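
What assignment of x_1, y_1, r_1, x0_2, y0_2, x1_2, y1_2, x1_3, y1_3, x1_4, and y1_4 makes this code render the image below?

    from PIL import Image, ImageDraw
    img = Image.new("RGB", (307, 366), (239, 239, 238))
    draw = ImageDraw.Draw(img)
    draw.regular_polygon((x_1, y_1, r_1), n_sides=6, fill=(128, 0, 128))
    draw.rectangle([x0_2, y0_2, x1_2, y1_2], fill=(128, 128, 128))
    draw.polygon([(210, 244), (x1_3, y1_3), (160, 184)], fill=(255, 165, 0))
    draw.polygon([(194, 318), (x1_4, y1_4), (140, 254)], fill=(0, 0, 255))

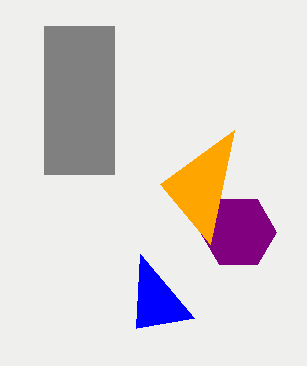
x_1 = 238
y_1 = 232
r_1 = 38
x0_2 = 44
y0_2 = 26
x1_2 = 114
y1_2 = 174
x1_3 = 234
y1_3 = 130
x1_4 = 136
y1_4 = 328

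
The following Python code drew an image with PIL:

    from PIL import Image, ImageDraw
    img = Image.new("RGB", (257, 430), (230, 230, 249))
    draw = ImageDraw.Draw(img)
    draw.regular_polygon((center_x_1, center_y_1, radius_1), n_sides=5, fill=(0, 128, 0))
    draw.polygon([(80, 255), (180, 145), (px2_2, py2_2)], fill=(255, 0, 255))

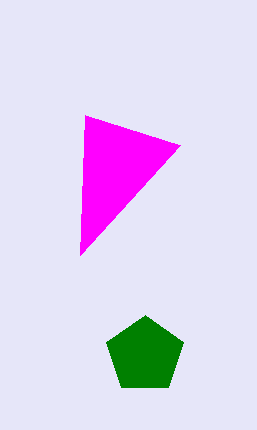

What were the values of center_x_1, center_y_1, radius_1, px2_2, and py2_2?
center_x_1 = 145, center_y_1 = 355, radius_1 = 40, px2_2 = 85, py2_2 = 115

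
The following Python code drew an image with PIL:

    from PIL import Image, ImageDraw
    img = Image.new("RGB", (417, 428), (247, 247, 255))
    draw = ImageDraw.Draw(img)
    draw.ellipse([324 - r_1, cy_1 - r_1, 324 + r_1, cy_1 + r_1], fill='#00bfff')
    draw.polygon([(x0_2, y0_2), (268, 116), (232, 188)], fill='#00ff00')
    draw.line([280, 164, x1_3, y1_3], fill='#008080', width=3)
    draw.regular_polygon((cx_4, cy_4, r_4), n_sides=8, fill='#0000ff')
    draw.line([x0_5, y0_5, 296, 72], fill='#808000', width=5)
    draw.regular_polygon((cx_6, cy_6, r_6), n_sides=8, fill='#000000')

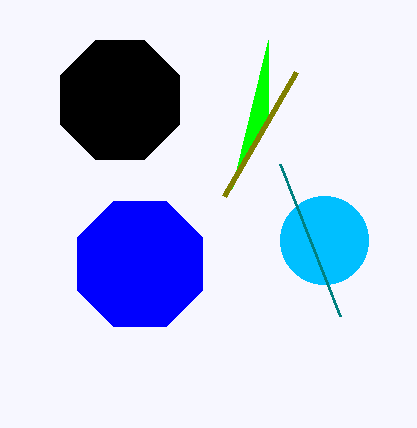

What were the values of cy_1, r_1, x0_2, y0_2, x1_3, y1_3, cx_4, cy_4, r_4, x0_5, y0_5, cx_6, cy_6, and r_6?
cy_1 = 240
r_1 = 44
x0_2 = 268
y0_2 = 40
x1_3 = 340
y1_3 = 316
cx_4 = 140
cy_4 = 264
r_4 = 68
x0_5 = 224
y0_5 = 196
cx_6 = 120
cy_6 = 100
r_6 = 64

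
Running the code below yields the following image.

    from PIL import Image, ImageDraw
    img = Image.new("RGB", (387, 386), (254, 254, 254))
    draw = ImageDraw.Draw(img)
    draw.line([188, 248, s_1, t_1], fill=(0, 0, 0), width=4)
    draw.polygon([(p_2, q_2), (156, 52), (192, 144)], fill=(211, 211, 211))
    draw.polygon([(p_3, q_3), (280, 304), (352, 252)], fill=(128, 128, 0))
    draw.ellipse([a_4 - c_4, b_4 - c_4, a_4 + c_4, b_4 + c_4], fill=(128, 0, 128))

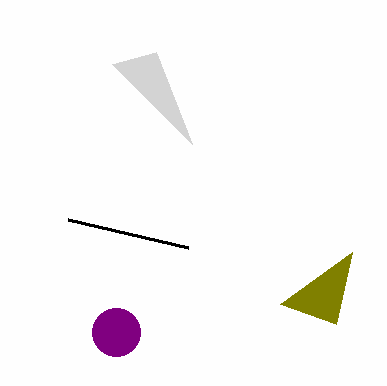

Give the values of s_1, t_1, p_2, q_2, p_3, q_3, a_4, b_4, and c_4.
s_1 = 68
t_1 = 220
p_2 = 112
q_2 = 64
p_3 = 336
q_3 = 324
a_4 = 116
b_4 = 332
c_4 = 24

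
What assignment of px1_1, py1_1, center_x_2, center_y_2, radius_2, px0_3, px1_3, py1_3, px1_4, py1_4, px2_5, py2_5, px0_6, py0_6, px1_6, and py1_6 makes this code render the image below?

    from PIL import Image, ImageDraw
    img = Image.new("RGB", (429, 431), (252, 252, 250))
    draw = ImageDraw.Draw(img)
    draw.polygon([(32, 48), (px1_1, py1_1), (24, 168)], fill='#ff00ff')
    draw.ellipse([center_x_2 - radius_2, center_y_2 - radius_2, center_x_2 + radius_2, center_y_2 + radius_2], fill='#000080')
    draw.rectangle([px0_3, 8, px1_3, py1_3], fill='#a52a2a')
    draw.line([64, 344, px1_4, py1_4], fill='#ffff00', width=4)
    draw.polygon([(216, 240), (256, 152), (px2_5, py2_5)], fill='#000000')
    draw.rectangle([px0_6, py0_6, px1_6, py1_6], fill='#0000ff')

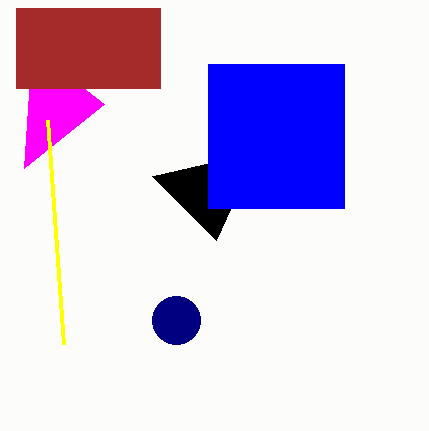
px1_1 = 104, py1_1 = 104, center_x_2 = 176, center_y_2 = 320, radius_2 = 24, px0_3 = 16, px1_3 = 160, py1_3 = 88, px1_4 = 48, py1_4 = 120, px2_5 = 152, py2_5 = 176, px0_6 = 208, py0_6 = 64, px1_6 = 344, py1_6 = 208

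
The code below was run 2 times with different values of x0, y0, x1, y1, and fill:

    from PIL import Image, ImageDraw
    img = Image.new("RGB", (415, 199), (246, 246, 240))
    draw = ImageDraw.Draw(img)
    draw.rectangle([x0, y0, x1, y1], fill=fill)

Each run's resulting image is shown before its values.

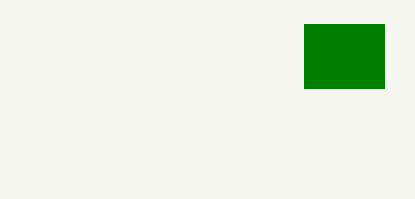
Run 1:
x0 = 304, y0 = 24, x1 = 384, y1 = 88, fill = 'green'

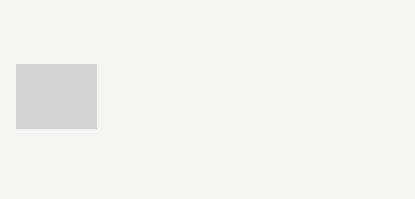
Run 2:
x0 = 16
y0 = 64
x1 = 96
y1 = 128
fill = 'lightgray'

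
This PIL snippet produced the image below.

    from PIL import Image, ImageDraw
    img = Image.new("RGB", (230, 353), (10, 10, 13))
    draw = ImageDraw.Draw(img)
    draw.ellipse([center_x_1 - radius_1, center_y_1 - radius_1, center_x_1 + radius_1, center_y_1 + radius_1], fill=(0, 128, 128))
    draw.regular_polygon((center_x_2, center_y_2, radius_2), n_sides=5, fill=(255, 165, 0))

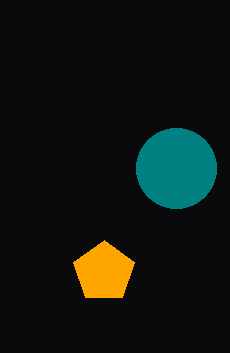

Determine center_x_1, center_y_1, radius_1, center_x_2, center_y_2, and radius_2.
center_x_1 = 176
center_y_1 = 168
radius_1 = 40
center_x_2 = 104
center_y_2 = 272
radius_2 = 32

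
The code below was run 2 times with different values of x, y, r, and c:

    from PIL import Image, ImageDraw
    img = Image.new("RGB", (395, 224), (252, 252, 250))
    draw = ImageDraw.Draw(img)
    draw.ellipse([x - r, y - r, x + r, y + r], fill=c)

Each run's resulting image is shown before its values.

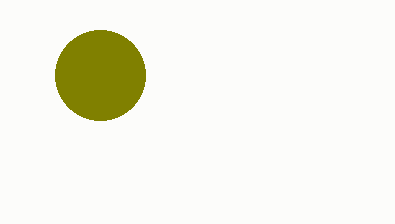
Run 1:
x = 100; y = 75; r = 45; c = 'olive'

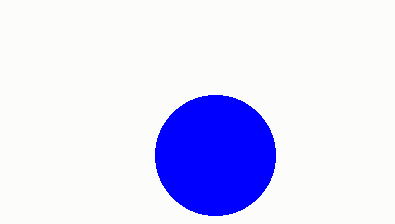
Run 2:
x = 215
y = 155
r = 60
c = 'blue'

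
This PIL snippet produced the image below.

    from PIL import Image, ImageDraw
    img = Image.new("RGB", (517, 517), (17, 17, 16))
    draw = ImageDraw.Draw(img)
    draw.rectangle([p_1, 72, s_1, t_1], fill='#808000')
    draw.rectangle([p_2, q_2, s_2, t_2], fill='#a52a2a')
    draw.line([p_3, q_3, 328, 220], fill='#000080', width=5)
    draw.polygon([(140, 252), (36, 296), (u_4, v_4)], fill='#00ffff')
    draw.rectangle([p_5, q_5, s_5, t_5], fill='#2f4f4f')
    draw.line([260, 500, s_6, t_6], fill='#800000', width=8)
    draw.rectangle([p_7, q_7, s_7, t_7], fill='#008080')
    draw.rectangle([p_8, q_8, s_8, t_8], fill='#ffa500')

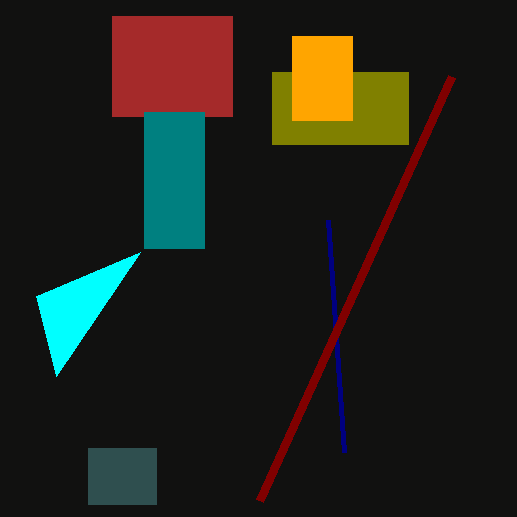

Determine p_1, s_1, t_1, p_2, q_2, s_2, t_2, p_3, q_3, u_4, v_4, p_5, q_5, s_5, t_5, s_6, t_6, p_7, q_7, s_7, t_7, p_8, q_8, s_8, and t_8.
p_1 = 272
s_1 = 408
t_1 = 144
p_2 = 112
q_2 = 16
s_2 = 232
t_2 = 116
p_3 = 344
q_3 = 452
u_4 = 56
v_4 = 376
p_5 = 88
q_5 = 448
s_5 = 156
t_5 = 504
s_6 = 452
t_6 = 76
p_7 = 144
q_7 = 112
s_7 = 204
t_7 = 248
p_8 = 292
q_8 = 36
s_8 = 352
t_8 = 120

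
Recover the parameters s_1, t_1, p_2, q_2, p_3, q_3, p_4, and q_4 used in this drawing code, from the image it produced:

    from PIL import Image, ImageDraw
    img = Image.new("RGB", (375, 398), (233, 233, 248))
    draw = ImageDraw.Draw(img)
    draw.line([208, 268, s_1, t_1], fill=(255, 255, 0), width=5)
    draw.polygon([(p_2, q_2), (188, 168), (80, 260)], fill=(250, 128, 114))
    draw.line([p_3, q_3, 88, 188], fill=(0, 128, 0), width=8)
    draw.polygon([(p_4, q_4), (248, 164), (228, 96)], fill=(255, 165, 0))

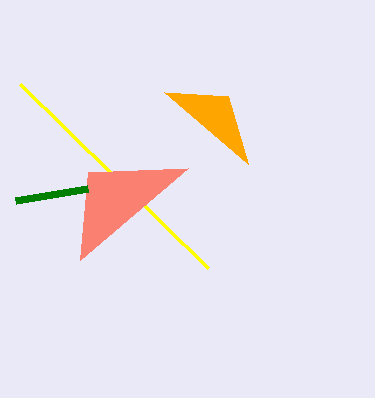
s_1 = 20
t_1 = 84
p_2 = 88
q_2 = 172
p_3 = 16
q_3 = 200
p_4 = 164
q_4 = 92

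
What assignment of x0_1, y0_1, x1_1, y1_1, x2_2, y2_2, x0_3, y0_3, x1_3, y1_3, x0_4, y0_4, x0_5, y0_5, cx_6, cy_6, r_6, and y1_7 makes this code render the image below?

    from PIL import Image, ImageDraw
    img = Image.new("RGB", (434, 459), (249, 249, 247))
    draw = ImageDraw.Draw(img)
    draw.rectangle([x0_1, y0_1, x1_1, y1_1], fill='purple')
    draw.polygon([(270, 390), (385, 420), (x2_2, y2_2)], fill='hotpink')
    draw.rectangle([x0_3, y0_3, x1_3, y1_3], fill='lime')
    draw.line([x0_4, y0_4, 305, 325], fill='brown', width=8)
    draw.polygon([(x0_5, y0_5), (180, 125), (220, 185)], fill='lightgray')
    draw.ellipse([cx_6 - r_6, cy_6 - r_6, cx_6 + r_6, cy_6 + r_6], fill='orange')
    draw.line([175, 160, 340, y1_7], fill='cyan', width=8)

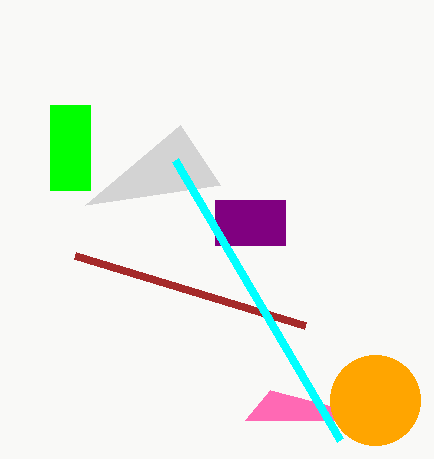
x0_1 = 215
y0_1 = 200
x1_1 = 285
y1_1 = 245
x2_2 = 245
y2_2 = 420
x0_3 = 50
y0_3 = 105
x1_3 = 90
y1_3 = 190
x0_4 = 75
y0_4 = 255
x0_5 = 85
y0_5 = 205
cx_6 = 375
cy_6 = 400
r_6 = 45
y1_7 = 440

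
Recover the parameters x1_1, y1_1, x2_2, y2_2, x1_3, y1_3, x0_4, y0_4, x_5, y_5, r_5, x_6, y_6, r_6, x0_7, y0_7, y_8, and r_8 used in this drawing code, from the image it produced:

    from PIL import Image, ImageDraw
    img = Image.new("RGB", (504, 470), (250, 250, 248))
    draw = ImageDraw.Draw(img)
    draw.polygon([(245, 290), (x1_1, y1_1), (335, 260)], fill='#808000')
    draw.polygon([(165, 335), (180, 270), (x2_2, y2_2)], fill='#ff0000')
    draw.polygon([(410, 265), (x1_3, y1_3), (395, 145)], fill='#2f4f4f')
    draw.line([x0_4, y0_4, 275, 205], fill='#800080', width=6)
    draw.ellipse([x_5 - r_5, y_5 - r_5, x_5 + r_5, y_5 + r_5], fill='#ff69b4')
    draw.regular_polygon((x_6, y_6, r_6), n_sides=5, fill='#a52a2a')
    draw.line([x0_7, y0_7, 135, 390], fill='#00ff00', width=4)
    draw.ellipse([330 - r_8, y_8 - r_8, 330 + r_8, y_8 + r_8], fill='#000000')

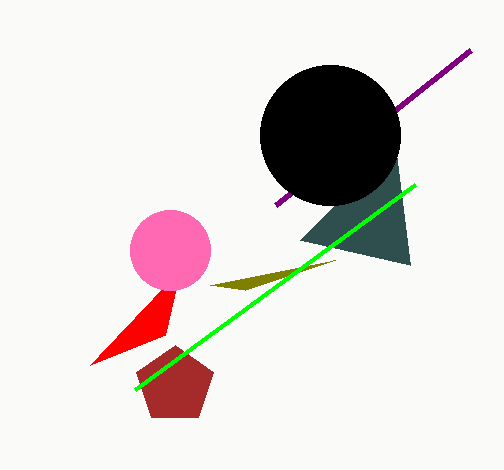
x1_1 = 210, y1_1 = 285, x2_2 = 90, y2_2 = 365, x1_3 = 300, y1_3 = 240, x0_4 = 470, y0_4 = 50, x_5 = 170, y_5 = 250, r_5 = 40, x_6 = 175, y_6 = 385, r_6 = 40, x0_7 = 415, y0_7 = 185, y_8 = 135, r_8 = 70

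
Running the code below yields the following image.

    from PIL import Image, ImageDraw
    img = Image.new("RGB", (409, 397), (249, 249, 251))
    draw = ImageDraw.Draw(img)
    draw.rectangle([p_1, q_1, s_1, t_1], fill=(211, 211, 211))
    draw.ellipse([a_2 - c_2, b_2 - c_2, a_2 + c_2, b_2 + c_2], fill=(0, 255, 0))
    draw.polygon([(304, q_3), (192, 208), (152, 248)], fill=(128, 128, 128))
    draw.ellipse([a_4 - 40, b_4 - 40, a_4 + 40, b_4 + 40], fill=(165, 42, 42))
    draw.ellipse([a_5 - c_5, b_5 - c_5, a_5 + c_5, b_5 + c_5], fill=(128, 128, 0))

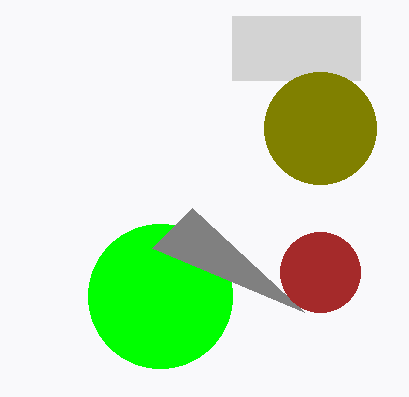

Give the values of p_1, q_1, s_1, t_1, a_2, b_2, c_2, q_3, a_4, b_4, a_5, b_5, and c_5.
p_1 = 232, q_1 = 16, s_1 = 360, t_1 = 80, a_2 = 160, b_2 = 296, c_2 = 72, q_3 = 312, a_4 = 320, b_4 = 272, a_5 = 320, b_5 = 128, c_5 = 56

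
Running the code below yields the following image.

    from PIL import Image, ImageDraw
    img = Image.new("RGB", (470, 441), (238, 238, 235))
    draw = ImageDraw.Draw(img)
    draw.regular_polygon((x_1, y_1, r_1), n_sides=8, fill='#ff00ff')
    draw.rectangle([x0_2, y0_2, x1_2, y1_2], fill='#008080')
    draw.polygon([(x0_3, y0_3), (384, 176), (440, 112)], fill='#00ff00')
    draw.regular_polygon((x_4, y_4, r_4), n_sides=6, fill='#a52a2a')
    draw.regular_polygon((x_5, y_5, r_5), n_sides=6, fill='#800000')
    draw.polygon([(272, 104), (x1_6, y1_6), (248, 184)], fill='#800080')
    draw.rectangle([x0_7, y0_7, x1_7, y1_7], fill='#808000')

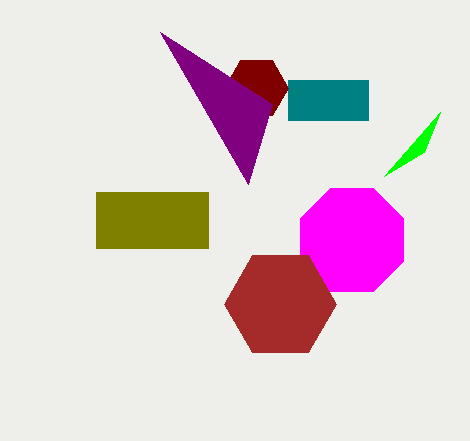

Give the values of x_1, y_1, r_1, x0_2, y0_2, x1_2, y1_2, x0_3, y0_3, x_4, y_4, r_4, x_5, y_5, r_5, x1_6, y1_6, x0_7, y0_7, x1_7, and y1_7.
x_1 = 352
y_1 = 240
r_1 = 56
x0_2 = 288
y0_2 = 80
x1_2 = 368
y1_2 = 120
x0_3 = 424
y0_3 = 152
x_4 = 280
y_4 = 304
r_4 = 56
x_5 = 256
y_5 = 88
r_5 = 32
x1_6 = 160
y1_6 = 32
x0_7 = 96
y0_7 = 192
x1_7 = 208
y1_7 = 248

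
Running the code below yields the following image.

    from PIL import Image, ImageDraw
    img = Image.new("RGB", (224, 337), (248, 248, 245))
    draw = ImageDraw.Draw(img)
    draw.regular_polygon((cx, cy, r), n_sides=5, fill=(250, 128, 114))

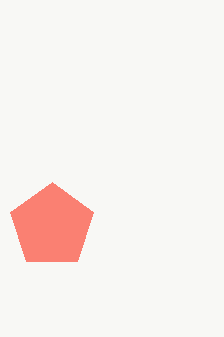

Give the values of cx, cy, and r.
cx = 52
cy = 226
r = 44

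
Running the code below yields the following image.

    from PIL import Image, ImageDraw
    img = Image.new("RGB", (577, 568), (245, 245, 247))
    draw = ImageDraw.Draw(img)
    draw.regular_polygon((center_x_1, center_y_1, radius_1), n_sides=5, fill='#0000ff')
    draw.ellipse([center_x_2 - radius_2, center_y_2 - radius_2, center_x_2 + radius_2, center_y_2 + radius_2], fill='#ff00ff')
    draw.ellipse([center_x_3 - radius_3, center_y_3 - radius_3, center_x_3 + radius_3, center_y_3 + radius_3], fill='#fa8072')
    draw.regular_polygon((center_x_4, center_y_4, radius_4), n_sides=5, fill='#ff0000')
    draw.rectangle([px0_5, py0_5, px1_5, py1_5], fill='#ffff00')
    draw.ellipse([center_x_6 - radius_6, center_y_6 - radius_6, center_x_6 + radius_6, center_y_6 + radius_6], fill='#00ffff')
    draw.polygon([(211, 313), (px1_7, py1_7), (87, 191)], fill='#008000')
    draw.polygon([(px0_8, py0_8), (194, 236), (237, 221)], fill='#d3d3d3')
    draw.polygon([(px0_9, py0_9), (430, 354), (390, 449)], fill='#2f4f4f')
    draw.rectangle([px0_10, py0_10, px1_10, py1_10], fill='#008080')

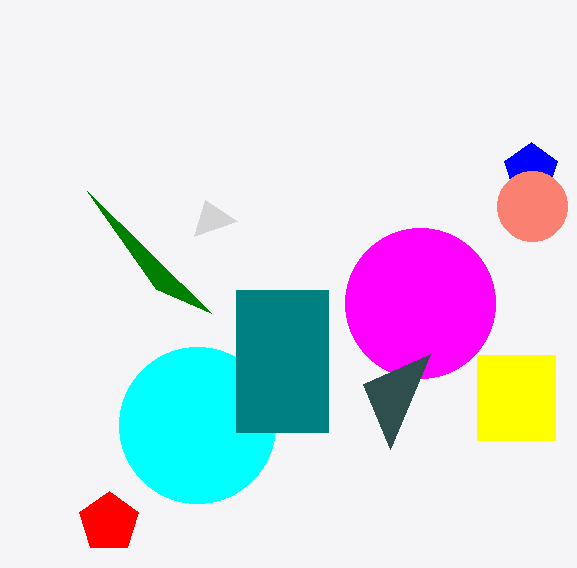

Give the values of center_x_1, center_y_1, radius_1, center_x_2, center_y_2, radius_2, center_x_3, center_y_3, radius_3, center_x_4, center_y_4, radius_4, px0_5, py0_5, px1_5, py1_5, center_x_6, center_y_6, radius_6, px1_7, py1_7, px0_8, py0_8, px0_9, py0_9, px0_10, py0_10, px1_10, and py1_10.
center_x_1 = 531
center_y_1 = 170
radius_1 = 28
center_x_2 = 420
center_y_2 = 303
radius_2 = 75
center_x_3 = 532
center_y_3 = 206
radius_3 = 35
center_x_4 = 109
center_y_4 = 522
radius_4 = 31
px0_5 = 477
py0_5 = 355
px1_5 = 555
py1_5 = 440
center_x_6 = 197
center_y_6 = 425
radius_6 = 78
px1_7 = 156
py1_7 = 289
px0_8 = 205
py0_8 = 200
px0_9 = 363
py0_9 = 384
px0_10 = 236
py0_10 = 290
px1_10 = 328
py1_10 = 432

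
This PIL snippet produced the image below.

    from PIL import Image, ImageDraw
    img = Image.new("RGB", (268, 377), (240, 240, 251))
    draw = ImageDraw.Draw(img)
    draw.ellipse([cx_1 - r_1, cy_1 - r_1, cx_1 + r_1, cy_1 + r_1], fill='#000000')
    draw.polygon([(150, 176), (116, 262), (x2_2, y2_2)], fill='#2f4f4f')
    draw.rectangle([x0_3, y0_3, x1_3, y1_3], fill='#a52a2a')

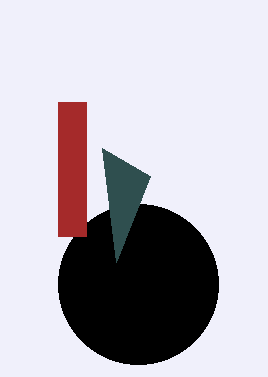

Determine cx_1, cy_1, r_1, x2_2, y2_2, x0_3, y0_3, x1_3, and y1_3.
cx_1 = 138; cy_1 = 284; r_1 = 80; x2_2 = 102; y2_2 = 148; x0_3 = 58; y0_3 = 102; x1_3 = 86; y1_3 = 236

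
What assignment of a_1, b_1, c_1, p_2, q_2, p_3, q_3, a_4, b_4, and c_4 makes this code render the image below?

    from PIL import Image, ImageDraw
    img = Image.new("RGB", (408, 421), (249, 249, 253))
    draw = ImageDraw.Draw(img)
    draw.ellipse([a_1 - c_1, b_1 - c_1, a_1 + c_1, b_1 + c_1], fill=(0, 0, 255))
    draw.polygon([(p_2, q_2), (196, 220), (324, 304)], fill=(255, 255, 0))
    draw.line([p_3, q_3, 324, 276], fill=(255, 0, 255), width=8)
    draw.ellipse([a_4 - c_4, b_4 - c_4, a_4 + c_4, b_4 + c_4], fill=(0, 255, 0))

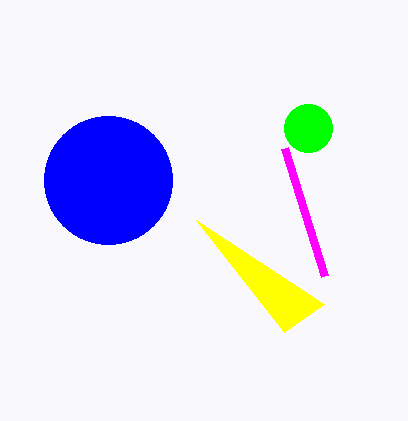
a_1 = 108, b_1 = 180, c_1 = 64, p_2 = 284, q_2 = 332, p_3 = 284, q_3 = 148, a_4 = 308, b_4 = 128, c_4 = 24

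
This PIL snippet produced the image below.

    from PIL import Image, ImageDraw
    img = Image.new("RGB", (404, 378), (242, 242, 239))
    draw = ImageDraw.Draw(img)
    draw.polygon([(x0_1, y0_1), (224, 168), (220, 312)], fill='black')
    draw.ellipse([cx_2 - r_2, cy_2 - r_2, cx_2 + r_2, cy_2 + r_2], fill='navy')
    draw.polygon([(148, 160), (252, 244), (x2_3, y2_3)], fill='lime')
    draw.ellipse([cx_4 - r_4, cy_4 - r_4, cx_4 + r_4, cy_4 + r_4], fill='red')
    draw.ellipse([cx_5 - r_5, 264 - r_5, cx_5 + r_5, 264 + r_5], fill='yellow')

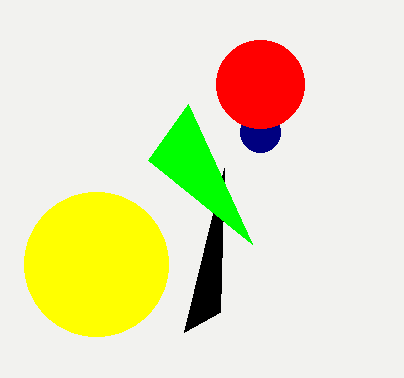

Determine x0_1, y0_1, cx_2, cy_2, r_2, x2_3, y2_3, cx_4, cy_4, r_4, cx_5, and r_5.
x0_1 = 184, y0_1 = 332, cx_2 = 260, cy_2 = 132, r_2 = 20, x2_3 = 188, y2_3 = 104, cx_4 = 260, cy_4 = 84, r_4 = 44, cx_5 = 96, r_5 = 72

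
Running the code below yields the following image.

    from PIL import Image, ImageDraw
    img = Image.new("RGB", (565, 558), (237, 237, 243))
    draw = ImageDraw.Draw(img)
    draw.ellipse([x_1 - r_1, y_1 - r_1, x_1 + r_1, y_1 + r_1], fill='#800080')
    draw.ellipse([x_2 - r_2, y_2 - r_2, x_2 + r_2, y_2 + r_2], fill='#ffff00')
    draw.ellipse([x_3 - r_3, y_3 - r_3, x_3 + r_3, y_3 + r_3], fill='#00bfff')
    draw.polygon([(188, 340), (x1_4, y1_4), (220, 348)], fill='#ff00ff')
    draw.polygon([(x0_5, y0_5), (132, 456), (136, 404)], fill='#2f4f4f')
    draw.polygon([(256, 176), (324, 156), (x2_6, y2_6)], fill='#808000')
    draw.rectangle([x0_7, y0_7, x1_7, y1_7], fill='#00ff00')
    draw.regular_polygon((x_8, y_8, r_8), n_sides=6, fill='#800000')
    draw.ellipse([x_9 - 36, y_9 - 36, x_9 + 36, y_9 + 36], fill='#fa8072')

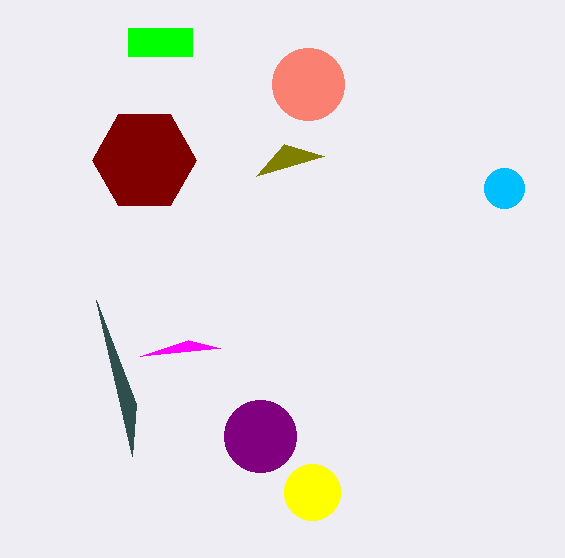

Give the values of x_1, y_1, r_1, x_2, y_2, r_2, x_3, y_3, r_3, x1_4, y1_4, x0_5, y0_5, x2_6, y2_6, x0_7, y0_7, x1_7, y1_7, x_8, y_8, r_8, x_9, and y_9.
x_1 = 260, y_1 = 436, r_1 = 36, x_2 = 312, y_2 = 492, r_2 = 28, x_3 = 504, y_3 = 188, r_3 = 20, x1_4 = 140, y1_4 = 356, x0_5 = 96, y0_5 = 300, x2_6 = 284, y2_6 = 144, x0_7 = 128, y0_7 = 28, x1_7 = 192, y1_7 = 56, x_8 = 144, y_8 = 160, r_8 = 52, x_9 = 308, y_9 = 84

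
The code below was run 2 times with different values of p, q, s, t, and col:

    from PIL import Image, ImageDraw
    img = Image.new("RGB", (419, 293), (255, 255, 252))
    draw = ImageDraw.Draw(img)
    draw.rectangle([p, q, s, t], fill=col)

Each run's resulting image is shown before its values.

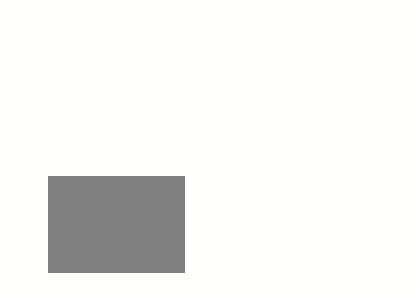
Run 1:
p = 48
q = 176
s = 184
t = 272
col = 'gray'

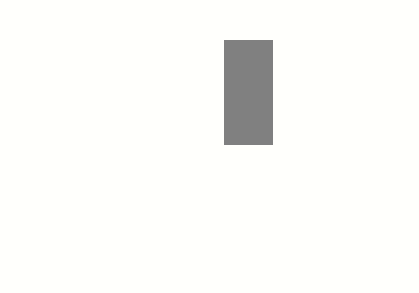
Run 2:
p = 224, q = 40, s = 272, t = 144, col = 'gray'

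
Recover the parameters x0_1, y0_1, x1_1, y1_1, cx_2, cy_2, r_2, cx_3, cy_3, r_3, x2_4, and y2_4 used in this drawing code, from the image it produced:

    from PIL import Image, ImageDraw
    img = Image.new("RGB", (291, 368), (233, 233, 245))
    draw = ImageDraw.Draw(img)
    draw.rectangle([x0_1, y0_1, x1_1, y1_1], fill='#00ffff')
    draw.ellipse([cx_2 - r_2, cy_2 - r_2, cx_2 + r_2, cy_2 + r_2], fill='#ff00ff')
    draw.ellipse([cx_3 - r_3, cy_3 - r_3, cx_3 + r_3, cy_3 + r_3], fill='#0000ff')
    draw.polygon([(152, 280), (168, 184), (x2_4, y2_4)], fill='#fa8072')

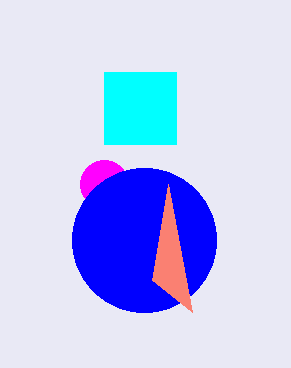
x0_1 = 104, y0_1 = 72, x1_1 = 176, y1_1 = 144, cx_2 = 104, cy_2 = 184, r_2 = 24, cx_3 = 144, cy_3 = 240, r_3 = 72, x2_4 = 192, y2_4 = 312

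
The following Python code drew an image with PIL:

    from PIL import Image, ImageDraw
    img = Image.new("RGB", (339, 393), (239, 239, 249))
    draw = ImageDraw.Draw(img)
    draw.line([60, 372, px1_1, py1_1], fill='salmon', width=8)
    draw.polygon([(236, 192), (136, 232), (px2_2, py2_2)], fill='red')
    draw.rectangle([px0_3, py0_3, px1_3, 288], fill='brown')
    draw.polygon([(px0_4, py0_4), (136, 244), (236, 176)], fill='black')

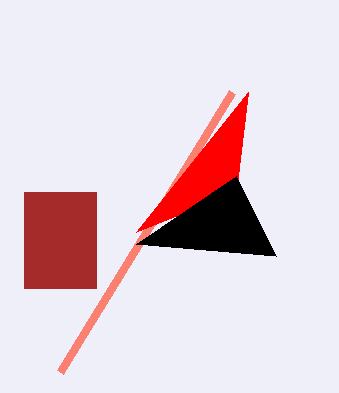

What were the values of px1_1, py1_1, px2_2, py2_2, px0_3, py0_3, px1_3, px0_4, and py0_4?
px1_1 = 232; py1_1 = 92; px2_2 = 248; py2_2 = 92; px0_3 = 24; py0_3 = 192; px1_3 = 96; px0_4 = 276; py0_4 = 256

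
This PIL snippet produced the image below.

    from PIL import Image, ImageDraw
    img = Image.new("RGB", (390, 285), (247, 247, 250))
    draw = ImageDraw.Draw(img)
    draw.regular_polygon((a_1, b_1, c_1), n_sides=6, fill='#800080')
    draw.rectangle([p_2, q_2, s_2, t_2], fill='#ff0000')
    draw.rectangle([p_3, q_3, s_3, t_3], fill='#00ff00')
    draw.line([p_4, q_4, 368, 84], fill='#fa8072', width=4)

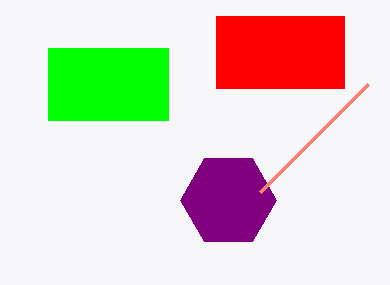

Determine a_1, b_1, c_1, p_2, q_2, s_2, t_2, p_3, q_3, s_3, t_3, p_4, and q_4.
a_1 = 228; b_1 = 200; c_1 = 48; p_2 = 216; q_2 = 16; s_2 = 344; t_2 = 88; p_3 = 48; q_3 = 48; s_3 = 168; t_3 = 120; p_4 = 260; q_4 = 192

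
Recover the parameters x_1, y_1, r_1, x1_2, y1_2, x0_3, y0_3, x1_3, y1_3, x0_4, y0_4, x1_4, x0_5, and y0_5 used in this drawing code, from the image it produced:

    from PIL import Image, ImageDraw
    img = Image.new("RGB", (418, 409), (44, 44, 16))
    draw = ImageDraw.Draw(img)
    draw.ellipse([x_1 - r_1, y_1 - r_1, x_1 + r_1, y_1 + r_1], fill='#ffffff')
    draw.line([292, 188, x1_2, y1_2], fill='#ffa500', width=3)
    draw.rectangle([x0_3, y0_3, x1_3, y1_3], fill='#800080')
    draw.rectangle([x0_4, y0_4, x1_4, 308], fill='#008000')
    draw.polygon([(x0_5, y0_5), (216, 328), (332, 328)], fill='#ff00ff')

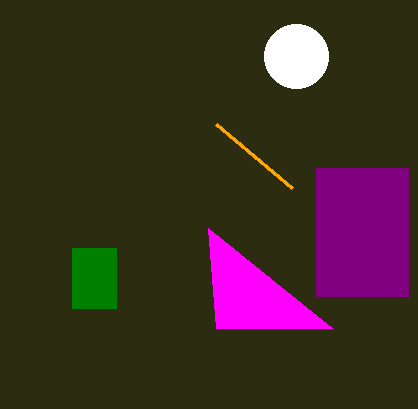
x_1 = 296; y_1 = 56; r_1 = 32; x1_2 = 216; y1_2 = 124; x0_3 = 316; y0_3 = 168; x1_3 = 408; y1_3 = 296; x0_4 = 72; y0_4 = 248; x1_4 = 116; x0_5 = 208; y0_5 = 228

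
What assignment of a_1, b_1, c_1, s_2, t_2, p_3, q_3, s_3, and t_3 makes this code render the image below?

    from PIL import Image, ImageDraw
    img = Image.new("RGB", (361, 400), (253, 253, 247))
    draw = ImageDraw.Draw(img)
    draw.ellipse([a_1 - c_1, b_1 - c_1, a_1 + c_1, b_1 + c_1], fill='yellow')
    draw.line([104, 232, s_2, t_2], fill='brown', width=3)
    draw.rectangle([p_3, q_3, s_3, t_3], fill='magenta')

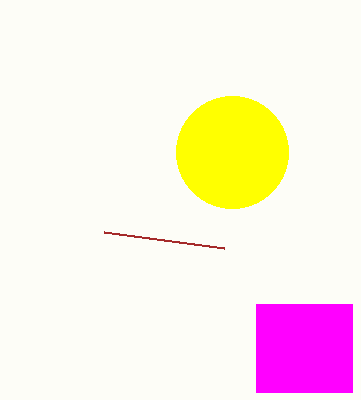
a_1 = 232
b_1 = 152
c_1 = 56
s_2 = 224
t_2 = 248
p_3 = 256
q_3 = 304
s_3 = 352
t_3 = 392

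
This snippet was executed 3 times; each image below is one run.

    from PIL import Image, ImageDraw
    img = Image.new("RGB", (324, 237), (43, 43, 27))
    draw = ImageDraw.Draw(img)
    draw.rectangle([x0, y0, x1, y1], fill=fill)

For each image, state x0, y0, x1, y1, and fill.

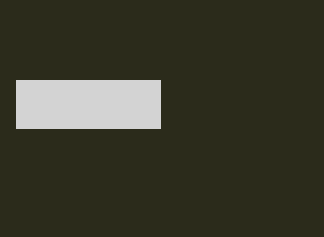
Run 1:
x0 = 16, y0 = 80, x1 = 160, y1 = 128, fill = 'lightgray'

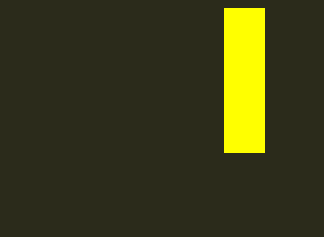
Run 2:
x0 = 224; y0 = 8; x1 = 264; y1 = 152; fill = 'yellow'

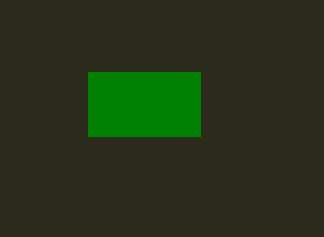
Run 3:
x0 = 88
y0 = 72
x1 = 200
y1 = 136
fill = 'green'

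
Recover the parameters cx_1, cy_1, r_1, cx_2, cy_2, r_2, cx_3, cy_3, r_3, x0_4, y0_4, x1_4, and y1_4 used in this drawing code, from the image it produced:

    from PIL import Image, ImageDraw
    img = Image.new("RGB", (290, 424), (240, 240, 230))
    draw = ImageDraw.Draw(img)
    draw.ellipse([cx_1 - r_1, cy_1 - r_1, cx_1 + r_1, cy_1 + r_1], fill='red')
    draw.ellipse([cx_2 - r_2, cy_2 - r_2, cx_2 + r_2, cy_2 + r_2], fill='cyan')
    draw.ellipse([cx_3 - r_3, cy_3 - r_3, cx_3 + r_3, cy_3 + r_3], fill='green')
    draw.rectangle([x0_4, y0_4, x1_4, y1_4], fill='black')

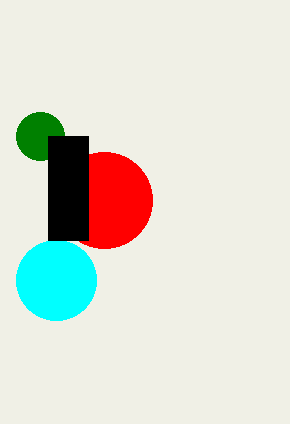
cx_1 = 104; cy_1 = 200; r_1 = 48; cx_2 = 56; cy_2 = 280; r_2 = 40; cx_3 = 40; cy_3 = 136; r_3 = 24; x0_4 = 48; y0_4 = 136; x1_4 = 88; y1_4 = 240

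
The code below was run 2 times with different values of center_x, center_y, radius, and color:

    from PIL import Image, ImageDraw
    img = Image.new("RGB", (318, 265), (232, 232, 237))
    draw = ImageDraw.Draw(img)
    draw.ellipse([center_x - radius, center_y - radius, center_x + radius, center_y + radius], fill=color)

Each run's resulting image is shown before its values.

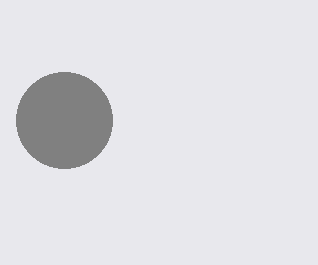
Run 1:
center_x = 64; center_y = 120; radius = 48; color = 'gray'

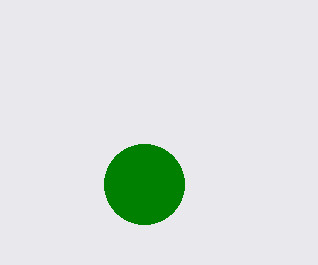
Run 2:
center_x = 144, center_y = 184, radius = 40, color = 'green'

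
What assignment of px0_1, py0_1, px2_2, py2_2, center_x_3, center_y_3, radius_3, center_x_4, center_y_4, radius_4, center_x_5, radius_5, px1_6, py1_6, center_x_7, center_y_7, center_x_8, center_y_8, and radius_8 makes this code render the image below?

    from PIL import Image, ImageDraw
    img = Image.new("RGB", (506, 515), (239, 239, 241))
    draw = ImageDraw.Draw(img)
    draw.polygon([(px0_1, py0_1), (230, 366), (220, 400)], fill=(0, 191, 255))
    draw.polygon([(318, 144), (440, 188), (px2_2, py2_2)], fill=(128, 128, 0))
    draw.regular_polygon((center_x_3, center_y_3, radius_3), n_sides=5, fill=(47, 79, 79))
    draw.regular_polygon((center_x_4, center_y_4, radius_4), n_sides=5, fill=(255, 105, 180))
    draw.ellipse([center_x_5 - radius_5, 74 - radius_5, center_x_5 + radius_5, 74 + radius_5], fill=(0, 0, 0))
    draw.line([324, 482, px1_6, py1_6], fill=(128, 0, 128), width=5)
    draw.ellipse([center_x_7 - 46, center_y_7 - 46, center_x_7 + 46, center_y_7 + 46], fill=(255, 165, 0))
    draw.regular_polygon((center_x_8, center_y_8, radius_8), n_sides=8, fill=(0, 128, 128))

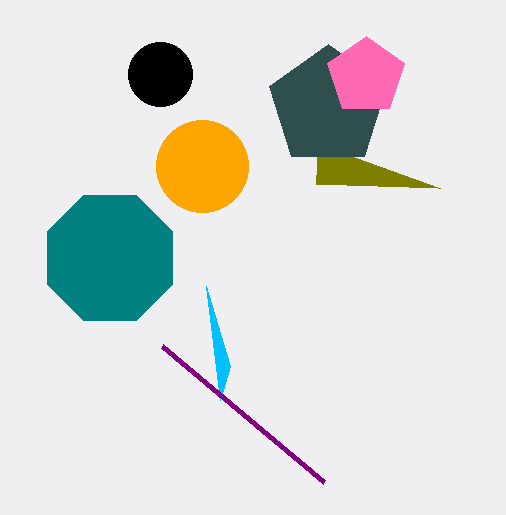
px0_1 = 206, py0_1 = 286, px2_2 = 316, py2_2 = 184, center_x_3 = 328, center_y_3 = 106, radius_3 = 62, center_x_4 = 366, center_y_4 = 76, radius_4 = 40, center_x_5 = 160, radius_5 = 32, px1_6 = 162, py1_6 = 346, center_x_7 = 202, center_y_7 = 166, center_x_8 = 110, center_y_8 = 258, radius_8 = 68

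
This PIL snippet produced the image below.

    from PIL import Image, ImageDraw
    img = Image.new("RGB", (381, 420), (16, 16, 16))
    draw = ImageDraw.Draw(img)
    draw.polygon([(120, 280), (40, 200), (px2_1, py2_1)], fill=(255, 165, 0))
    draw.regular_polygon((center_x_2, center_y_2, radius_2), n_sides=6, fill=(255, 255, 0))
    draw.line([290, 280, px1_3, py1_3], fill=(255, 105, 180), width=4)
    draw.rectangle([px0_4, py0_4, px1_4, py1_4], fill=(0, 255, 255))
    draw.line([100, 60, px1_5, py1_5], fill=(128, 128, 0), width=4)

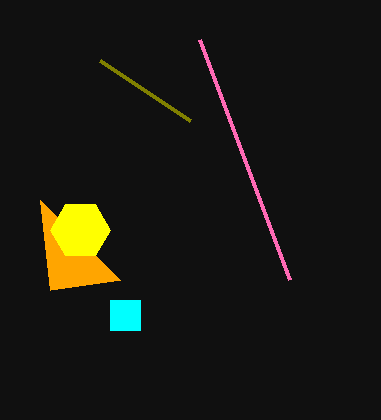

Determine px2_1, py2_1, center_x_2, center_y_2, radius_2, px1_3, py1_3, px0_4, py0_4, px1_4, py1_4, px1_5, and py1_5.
px2_1 = 50, py2_1 = 290, center_x_2 = 80, center_y_2 = 230, radius_2 = 30, px1_3 = 200, py1_3 = 40, px0_4 = 110, py0_4 = 300, px1_4 = 140, py1_4 = 330, px1_5 = 190, py1_5 = 120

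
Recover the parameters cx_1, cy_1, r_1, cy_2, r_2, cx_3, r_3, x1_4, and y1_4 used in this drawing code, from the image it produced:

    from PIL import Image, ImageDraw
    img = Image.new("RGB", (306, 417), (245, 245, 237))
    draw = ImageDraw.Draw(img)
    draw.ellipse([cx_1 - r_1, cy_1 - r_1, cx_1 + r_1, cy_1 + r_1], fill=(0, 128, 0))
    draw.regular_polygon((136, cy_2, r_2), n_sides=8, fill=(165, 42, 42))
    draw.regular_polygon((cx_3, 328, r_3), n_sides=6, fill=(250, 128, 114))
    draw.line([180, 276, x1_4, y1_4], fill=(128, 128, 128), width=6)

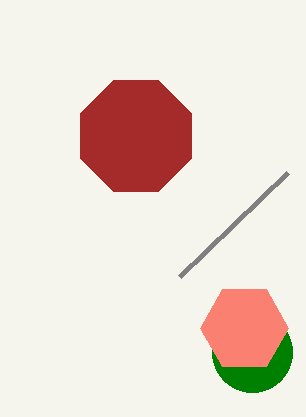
cx_1 = 252, cy_1 = 352, r_1 = 40, cy_2 = 136, r_2 = 60, cx_3 = 244, r_3 = 44, x1_4 = 288, y1_4 = 172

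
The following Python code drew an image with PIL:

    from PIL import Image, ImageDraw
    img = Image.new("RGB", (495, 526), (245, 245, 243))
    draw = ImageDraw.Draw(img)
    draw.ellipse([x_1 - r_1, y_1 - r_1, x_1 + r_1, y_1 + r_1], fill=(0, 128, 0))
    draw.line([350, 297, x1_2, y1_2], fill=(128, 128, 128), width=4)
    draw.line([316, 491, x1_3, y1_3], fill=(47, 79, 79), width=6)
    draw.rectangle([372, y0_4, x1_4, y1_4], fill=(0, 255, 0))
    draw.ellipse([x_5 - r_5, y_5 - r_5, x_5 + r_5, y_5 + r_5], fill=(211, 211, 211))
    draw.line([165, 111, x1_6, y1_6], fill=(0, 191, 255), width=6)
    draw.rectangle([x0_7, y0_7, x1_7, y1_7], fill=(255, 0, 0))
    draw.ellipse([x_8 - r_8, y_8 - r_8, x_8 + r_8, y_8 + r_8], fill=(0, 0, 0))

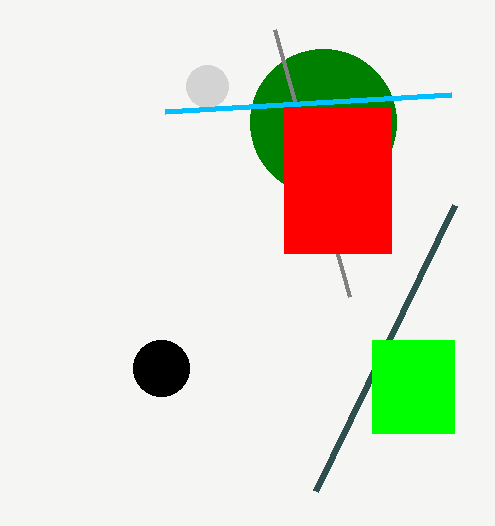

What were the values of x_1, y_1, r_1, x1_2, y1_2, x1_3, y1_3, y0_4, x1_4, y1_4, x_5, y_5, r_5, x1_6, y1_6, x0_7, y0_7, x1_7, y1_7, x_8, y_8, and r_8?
x_1 = 323; y_1 = 122; r_1 = 73; x1_2 = 275; y1_2 = 30; x1_3 = 455; y1_3 = 205; y0_4 = 340; x1_4 = 454; y1_4 = 433; x_5 = 207; y_5 = 86; r_5 = 21; x1_6 = 451; y1_6 = 94; x0_7 = 284; y0_7 = 107; x1_7 = 391; y1_7 = 253; x_8 = 161; y_8 = 368; r_8 = 28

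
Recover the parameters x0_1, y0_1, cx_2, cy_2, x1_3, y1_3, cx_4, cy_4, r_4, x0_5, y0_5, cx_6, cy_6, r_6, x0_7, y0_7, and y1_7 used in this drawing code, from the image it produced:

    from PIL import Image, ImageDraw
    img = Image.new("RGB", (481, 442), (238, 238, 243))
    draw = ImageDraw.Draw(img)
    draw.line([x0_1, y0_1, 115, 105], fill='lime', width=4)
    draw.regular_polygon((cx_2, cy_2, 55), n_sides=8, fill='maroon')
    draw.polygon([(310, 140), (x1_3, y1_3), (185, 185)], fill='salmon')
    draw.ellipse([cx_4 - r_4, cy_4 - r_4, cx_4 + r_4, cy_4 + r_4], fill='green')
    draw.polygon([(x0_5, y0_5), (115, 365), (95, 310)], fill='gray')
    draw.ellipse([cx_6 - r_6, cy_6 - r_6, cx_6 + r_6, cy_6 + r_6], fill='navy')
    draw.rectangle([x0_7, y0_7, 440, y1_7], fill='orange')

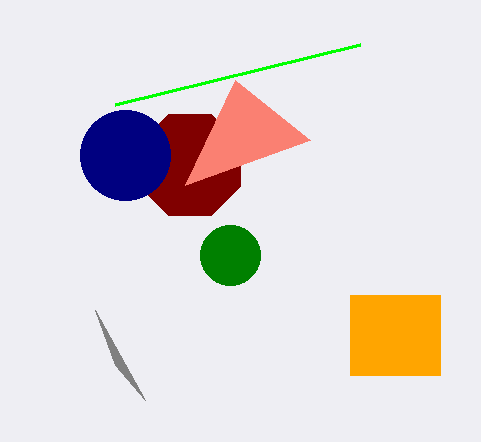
x0_1 = 360; y0_1 = 45; cx_2 = 190; cy_2 = 165; x1_3 = 235; y1_3 = 80; cx_4 = 230; cy_4 = 255; r_4 = 30; x0_5 = 145; y0_5 = 400; cx_6 = 125; cy_6 = 155; r_6 = 45; x0_7 = 350; y0_7 = 295; y1_7 = 375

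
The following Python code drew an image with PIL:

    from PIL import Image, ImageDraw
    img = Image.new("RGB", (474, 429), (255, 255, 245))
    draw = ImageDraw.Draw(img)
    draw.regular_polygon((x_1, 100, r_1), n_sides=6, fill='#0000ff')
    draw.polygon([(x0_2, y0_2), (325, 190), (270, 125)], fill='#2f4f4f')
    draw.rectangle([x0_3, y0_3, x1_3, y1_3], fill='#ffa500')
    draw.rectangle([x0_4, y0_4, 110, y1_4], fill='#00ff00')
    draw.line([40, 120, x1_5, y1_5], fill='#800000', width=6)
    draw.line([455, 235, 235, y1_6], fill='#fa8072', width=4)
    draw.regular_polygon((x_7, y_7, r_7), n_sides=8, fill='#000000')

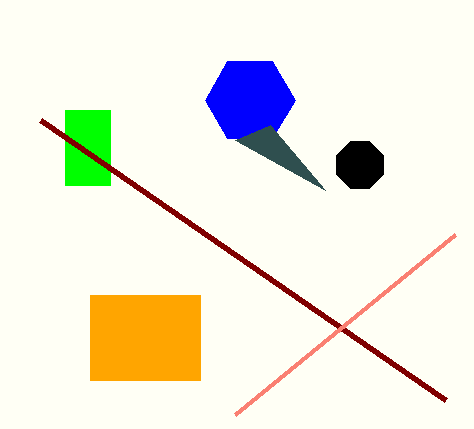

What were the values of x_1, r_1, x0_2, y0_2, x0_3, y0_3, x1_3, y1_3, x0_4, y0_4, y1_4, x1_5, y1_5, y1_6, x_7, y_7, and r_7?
x_1 = 250, r_1 = 45, x0_2 = 235, y0_2 = 140, x0_3 = 90, y0_3 = 295, x1_3 = 200, y1_3 = 380, x0_4 = 65, y0_4 = 110, y1_4 = 185, x1_5 = 445, y1_5 = 400, y1_6 = 415, x_7 = 360, y_7 = 165, r_7 = 25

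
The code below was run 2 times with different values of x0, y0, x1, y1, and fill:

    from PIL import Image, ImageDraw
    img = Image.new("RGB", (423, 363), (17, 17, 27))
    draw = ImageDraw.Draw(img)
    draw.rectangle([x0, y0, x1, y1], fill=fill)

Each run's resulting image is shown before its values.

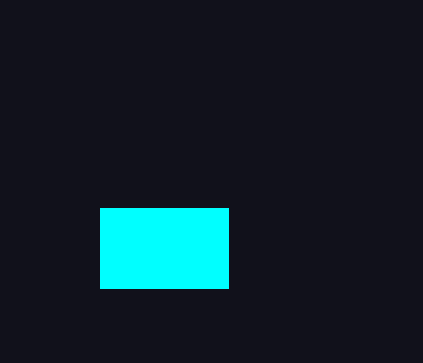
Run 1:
x0 = 100; y0 = 208; x1 = 228; y1 = 288; fill = 'cyan'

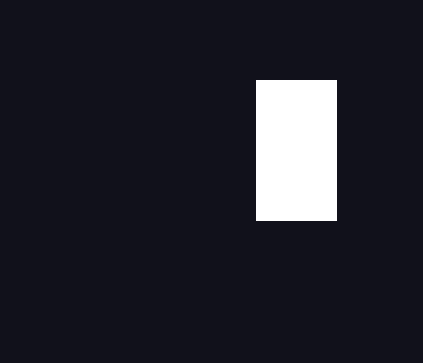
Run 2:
x0 = 256, y0 = 80, x1 = 336, y1 = 220, fill = 'white'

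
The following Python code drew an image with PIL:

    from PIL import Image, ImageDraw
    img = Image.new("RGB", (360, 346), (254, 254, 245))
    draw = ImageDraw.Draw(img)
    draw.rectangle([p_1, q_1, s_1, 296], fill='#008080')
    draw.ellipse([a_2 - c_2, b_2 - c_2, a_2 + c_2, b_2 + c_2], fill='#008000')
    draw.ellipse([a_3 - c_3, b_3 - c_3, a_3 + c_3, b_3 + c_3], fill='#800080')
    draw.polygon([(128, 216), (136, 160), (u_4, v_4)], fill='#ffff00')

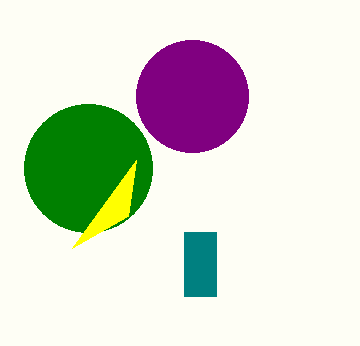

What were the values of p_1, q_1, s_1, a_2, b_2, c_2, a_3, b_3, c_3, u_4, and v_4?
p_1 = 184
q_1 = 232
s_1 = 216
a_2 = 88
b_2 = 168
c_2 = 64
a_3 = 192
b_3 = 96
c_3 = 56
u_4 = 72
v_4 = 248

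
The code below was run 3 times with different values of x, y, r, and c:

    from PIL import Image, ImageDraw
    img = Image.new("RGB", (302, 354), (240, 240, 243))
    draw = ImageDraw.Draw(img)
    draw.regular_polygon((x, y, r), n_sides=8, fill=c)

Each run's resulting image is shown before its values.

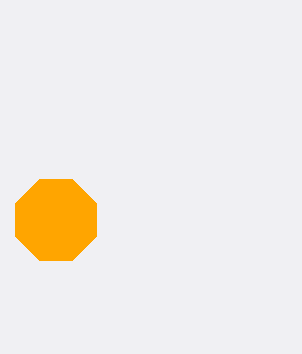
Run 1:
x = 56, y = 220, r = 44, c = 'orange'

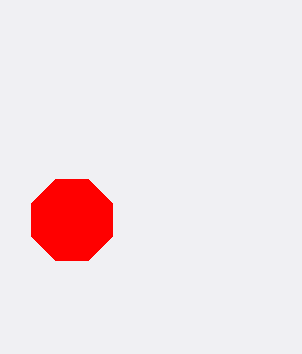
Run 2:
x = 72, y = 220, r = 44, c = 'red'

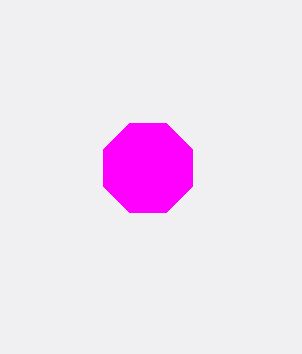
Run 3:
x = 148, y = 168, r = 48, c = 'magenta'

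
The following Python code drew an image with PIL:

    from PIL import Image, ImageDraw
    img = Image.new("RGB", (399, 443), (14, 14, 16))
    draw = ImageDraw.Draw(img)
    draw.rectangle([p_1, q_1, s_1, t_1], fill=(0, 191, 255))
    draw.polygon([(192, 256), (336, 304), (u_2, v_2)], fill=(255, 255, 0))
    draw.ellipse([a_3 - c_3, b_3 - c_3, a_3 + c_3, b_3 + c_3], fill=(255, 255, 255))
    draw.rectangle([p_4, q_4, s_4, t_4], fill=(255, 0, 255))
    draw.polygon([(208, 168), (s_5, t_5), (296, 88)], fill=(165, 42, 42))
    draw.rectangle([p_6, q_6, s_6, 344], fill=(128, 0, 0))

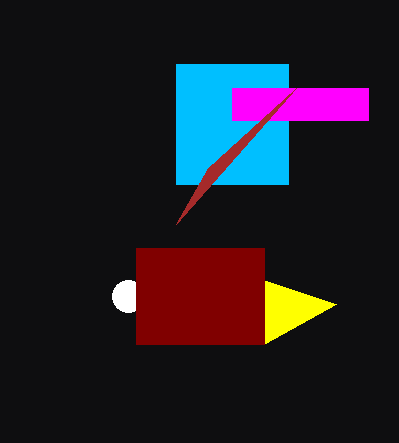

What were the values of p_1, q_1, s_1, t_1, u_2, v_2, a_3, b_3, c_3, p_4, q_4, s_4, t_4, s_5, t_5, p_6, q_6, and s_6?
p_1 = 176
q_1 = 64
s_1 = 288
t_1 = 184
u_2 = 264
v_2 = 344
a_3 = 128
b_3 = 296
c_3 = 16
p_4 = 232
q_4 = 88
s_4 = 368
t_4 = 120
s_5 = 176
t_5 = 224
p_6 = 136
q_6 = 248
s_6 = 264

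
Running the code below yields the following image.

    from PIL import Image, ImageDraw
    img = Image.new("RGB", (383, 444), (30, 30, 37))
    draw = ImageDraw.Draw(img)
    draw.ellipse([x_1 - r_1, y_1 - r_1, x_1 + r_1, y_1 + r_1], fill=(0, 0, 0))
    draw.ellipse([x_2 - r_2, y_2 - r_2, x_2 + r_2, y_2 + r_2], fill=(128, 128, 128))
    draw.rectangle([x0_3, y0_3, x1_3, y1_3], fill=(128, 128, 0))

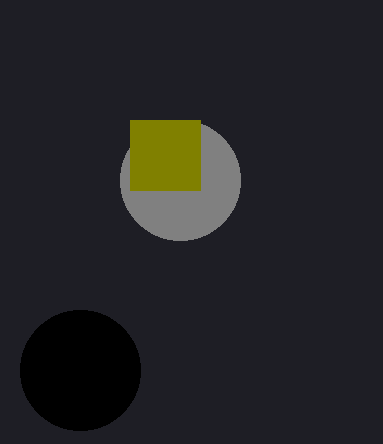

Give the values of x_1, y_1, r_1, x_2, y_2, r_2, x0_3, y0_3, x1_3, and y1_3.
x_1 = 80; y_1 = 370; r_1 = 60; x_2 = 180; y_2 = 180; r_2 = 60; x0_3 = 130; y0_3 = 120; x1_3 = 200; y1_3 = 190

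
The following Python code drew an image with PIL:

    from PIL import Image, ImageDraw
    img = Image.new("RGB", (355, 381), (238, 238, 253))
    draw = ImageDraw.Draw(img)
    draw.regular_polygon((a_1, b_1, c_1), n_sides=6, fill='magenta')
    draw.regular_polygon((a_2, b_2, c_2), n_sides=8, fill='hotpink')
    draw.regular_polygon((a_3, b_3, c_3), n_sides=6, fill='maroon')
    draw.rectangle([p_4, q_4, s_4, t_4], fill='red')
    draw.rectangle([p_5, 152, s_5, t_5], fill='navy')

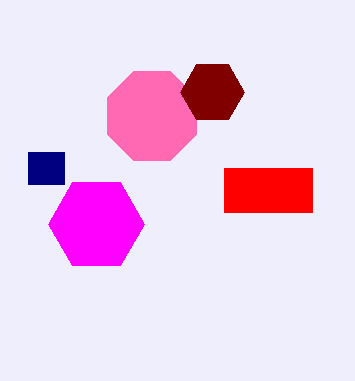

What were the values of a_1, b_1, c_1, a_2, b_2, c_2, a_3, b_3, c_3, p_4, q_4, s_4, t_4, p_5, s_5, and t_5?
a_1 = 96, b_1 = 224, c_1 = 48, a_2 = 152, b_2 = 116, c_2 = 48, a_3 = 212, b_3 = 92, c_3 = 32, p_4 = 224, q_4 = 168, s_4 = 312, t_4 = 212, p_5 = 28, s_5 = 64, t_5 = 184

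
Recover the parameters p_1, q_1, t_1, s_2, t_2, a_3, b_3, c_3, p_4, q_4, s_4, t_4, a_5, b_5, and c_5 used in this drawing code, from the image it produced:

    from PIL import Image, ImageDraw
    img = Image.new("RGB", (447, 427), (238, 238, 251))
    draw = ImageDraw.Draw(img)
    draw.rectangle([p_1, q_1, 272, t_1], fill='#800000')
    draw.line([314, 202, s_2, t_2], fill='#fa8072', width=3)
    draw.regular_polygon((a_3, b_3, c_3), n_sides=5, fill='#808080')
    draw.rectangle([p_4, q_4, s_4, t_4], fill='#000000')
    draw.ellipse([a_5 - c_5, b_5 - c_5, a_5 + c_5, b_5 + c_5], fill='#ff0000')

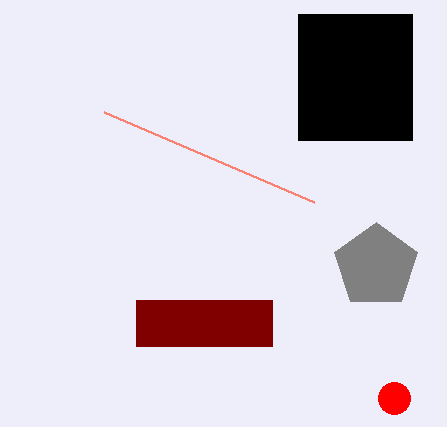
p_1 = 136, q_1 = 300, t_1 = 346, s_2 = 104, t_2 = 112, a_3 = 376, b_3 = 266, c_3 = 44, p_4 = 298, q_4 = 14, s_4 = 412, t_4 = 140, a_5 = 394, b_5 = 398, c_5 = 16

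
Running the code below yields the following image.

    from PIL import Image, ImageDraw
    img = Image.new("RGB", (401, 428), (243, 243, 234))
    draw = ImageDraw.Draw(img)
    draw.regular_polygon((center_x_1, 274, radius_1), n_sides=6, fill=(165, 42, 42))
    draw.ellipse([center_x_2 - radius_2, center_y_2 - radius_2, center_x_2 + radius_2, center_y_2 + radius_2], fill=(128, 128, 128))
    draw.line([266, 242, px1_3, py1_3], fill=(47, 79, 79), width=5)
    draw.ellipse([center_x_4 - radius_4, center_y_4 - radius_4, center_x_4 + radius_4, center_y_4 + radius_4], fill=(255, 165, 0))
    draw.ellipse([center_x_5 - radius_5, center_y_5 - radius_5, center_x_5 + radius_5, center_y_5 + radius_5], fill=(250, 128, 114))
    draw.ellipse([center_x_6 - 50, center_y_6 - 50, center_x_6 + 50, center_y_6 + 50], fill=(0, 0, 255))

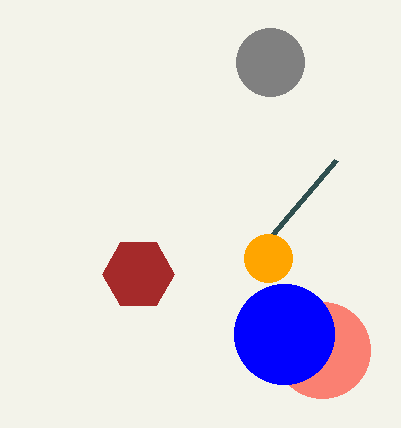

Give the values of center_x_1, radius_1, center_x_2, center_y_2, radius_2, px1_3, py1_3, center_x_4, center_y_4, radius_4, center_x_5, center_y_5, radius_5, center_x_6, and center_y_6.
center_x_1 = 138; radius_1 = 36; center_x_2 = 270; center_y_2 = 62; radius_2 = 34; px1_3 = 336; py1_3 = 160; center_x_4 = 268; center_y_4 = 258; radius_4 = 24; center_x_5 = 322; center_y_5 = 350; radius_5 = 48; center_x_6 = 284; center_y_6 = 334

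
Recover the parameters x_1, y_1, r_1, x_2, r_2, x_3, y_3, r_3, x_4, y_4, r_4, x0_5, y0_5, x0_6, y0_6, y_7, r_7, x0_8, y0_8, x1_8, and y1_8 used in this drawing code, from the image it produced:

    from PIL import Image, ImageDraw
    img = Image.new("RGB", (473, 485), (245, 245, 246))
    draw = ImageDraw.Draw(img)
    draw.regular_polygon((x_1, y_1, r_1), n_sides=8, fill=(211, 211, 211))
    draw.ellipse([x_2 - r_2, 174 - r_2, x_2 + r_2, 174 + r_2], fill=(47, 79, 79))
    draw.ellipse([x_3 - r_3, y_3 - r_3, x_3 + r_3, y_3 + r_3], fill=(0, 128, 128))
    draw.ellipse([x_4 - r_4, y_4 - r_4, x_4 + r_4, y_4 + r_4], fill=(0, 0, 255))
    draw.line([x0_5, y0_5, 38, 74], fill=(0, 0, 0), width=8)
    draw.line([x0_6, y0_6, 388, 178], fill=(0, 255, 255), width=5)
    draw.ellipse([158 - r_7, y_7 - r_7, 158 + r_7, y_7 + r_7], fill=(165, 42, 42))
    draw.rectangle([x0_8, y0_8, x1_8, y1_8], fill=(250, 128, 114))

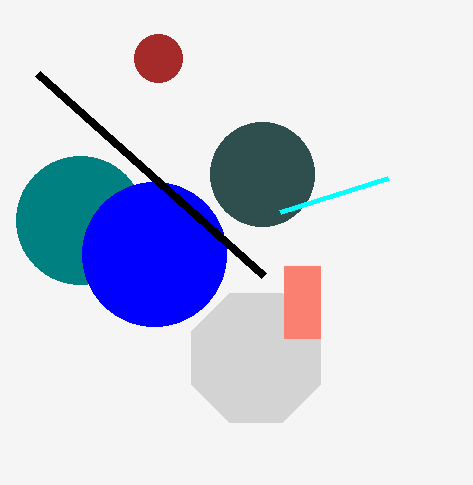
x_1 = 256; y_1 = 358; r_1 = 70; x_2 = 262; r_2 = 52; x_3 = 80; y_3 = 220; r_3 = 64; x_4 = 154; y_4 = 254; r_4 = 72; x0_5 = 264; y0_5 = 276; x0_6 = 280; y0_6 = 212; y_7 = 58; r_7 = 24; x0_8 = 284; y0_8 = 266; x1_8 = 320; y1_8 = 338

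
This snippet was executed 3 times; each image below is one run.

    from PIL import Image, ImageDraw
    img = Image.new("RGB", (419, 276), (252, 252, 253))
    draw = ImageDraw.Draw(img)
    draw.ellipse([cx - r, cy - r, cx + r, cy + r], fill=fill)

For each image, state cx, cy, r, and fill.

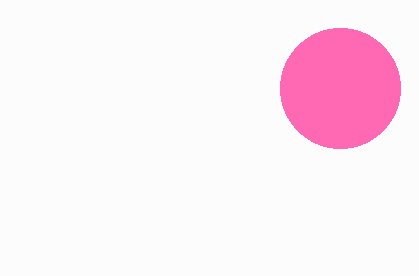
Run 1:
cx = 340, cy = 88, r = 60, fill = 'hotpink'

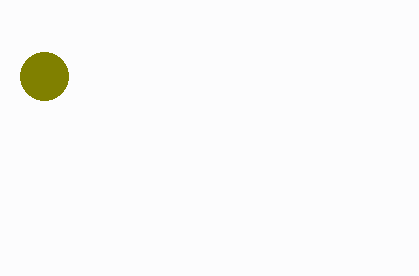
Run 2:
cx = 44; cy = 76; r = 24; fill = 'olive'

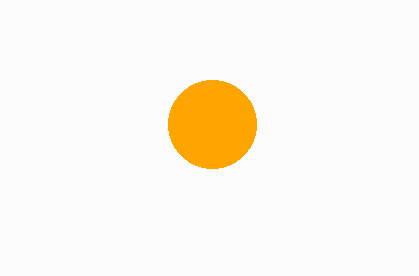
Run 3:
cx = 212, cy = 124, r = 44, fill = 'orange'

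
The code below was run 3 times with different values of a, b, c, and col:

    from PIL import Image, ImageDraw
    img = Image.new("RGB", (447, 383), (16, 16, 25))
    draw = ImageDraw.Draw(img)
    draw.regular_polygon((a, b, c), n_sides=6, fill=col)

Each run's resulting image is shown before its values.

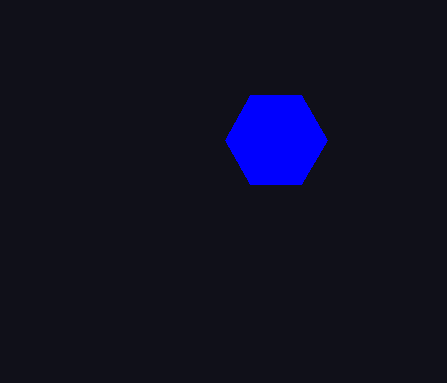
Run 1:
a = 276
b = 140
c = 51
col = 'blue'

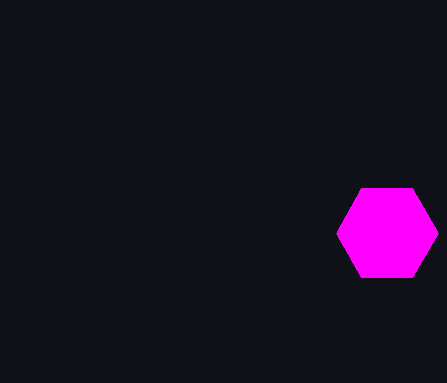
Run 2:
a = 387, b = 233, c = 51, col = 'magenta'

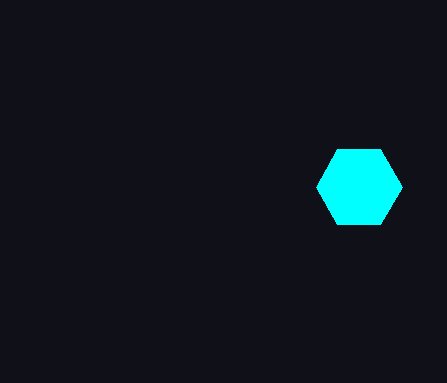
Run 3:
a = 359, b = 187, c = 43, col = 'cyan'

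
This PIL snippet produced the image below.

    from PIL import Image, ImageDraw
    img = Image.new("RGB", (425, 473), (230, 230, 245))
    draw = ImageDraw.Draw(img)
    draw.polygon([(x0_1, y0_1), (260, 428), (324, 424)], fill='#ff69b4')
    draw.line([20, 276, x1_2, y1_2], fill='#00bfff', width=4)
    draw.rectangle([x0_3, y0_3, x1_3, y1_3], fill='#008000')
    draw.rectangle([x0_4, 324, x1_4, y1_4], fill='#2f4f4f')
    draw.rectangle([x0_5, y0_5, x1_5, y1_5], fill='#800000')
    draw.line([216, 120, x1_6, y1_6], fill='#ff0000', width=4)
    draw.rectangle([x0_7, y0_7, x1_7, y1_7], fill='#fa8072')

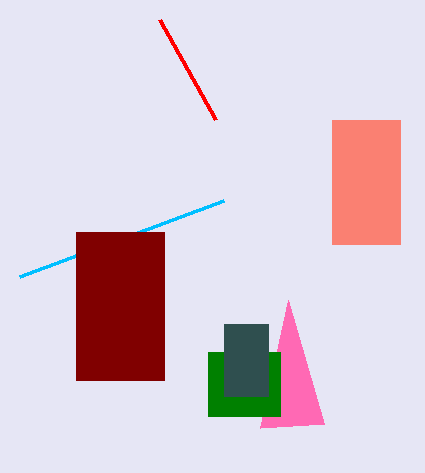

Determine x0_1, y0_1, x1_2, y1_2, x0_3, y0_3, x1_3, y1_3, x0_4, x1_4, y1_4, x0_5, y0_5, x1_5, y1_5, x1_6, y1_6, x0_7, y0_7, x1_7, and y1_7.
x0_1 = 288
y0_1 = 300
x1_2 = 224
y1_2 = 200
x0_3 = 208
y0_3 = 352
x1_3 = 280
y1_3 = 416
x0_4 = 224
x1_4 = 268
y1_4 = 396
x0_5 = 76
y0_5 = 232
x1_5 = 164
y1_5 = 380
x1_6 = 160
y1_6 = 20
x0_7 = 332
y0_7 = 120
x1_7 = 400
y1_7 = 244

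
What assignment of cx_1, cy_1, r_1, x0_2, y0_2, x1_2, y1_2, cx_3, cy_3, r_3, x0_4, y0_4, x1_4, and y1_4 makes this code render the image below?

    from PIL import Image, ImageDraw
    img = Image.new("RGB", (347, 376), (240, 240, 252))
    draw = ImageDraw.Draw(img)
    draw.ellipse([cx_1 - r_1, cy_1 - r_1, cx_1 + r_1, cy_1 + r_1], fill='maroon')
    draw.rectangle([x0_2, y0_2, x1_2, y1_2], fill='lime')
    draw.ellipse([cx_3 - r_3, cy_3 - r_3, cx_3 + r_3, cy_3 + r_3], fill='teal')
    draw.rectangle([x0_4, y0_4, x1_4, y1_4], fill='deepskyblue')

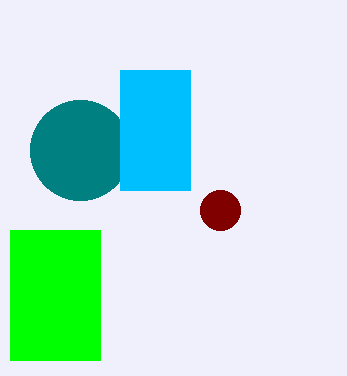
cx_1 = 220; cy_1 = 210; r_1 = 20; x0_2 = 10; y0_2 = 230; x1_2 = 100; y1_2 = 360; cx_3 = 80; cy_3 = 150; r_3 = 50; x0_4 = 120; y0_4 = 70; x1_4 = 190; y1_4 = 190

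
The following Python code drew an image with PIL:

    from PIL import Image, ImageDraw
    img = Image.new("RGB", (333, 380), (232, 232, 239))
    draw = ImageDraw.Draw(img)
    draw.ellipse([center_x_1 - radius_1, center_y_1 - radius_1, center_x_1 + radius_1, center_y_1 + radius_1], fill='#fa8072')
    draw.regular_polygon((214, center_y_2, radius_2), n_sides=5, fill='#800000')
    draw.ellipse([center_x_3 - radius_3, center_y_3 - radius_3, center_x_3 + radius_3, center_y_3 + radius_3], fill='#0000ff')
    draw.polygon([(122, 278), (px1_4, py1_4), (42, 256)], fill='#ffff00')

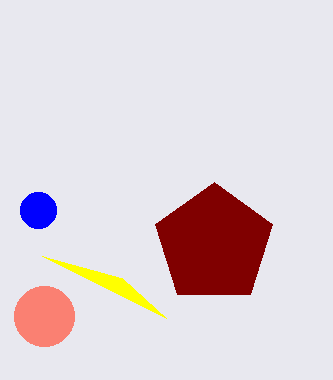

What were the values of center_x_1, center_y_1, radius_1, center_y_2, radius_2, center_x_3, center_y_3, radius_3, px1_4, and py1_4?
center_x_1 = 44
center_y_1 = 316
radius_1 = 30
center_y_2 = 244
radius_2 = 62
center_x_3 = 38
center_y_3 = 210
radius_3 = 18
px1_4 = 166
py1_4 = 318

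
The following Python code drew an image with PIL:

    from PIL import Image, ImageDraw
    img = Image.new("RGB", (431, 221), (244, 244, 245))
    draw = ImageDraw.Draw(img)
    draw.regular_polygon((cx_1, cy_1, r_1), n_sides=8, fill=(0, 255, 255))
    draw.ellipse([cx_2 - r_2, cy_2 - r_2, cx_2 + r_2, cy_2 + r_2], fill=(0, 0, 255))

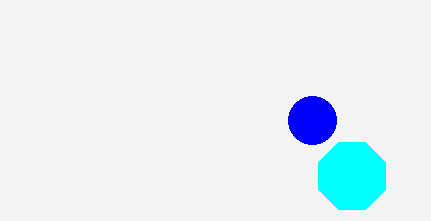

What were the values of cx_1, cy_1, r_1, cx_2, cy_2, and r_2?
cx_1 = 352
cy_1 = 176
r_1 = 36
cx_2 = 312
cy_2 = 120
r_2 = 24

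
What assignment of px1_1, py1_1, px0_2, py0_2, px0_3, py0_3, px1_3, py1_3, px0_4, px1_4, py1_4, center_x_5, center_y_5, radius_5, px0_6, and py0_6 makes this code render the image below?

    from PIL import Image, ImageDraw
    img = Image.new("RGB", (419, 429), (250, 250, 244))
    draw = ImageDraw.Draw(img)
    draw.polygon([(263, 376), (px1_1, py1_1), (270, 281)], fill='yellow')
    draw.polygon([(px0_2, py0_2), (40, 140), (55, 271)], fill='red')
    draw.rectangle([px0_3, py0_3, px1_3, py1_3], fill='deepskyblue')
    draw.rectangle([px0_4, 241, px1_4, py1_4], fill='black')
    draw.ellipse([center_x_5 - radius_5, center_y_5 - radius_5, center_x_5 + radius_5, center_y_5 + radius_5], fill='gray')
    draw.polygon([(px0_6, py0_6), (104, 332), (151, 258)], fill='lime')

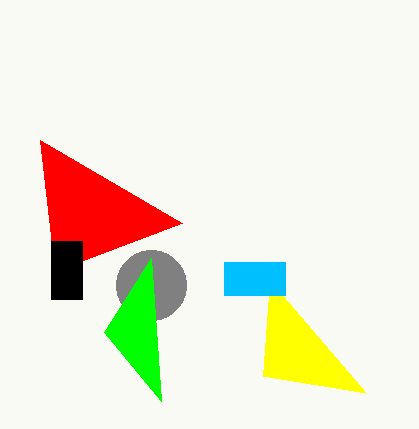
px1_1 = 366
py1_1 = 393
px0_2 = 182
py0_2 = 223
px0_3 = 224
py0_3 = 262
px1_3 = 285
py1_3 = 295
px0_4 = 51
px1_4 = 82
py1_4 = 299
center_x_5 = 151
center_y_5 = 285
radius_5 = 35
px0_6 = 161
py0_6 = 401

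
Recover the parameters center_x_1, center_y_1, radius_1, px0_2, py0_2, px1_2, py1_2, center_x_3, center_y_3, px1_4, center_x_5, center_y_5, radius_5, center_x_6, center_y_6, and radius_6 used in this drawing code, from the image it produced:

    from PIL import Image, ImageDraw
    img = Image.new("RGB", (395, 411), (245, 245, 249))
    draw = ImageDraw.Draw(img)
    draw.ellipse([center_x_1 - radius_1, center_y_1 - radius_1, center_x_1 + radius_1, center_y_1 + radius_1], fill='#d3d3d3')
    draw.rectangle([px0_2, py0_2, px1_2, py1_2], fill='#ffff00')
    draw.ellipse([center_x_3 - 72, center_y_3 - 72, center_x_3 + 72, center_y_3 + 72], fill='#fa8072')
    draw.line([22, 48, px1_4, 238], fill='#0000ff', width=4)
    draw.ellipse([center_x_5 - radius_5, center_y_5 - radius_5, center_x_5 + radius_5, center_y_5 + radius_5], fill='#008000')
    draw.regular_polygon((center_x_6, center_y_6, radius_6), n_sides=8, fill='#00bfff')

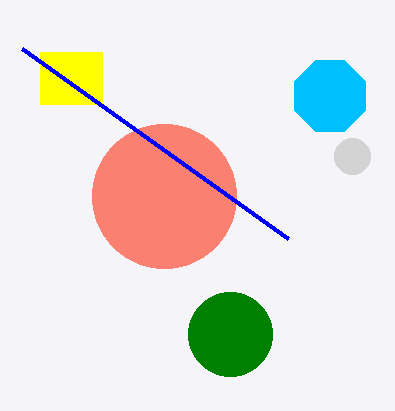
center_x_1 = 352; center_y_1 = 156; radius_1 = 18; px0_2 = 40; py0_2 = 52; px1_2 = 102; py1_2 = 104; center_x_3 = 164; center_y_3 = 196; px1_4 = 288; center_x_5 = 230; center_y_5 = 334; radius_5 = 42; center_x_6 = 330; center_y_6 = 96; radius_6 = 38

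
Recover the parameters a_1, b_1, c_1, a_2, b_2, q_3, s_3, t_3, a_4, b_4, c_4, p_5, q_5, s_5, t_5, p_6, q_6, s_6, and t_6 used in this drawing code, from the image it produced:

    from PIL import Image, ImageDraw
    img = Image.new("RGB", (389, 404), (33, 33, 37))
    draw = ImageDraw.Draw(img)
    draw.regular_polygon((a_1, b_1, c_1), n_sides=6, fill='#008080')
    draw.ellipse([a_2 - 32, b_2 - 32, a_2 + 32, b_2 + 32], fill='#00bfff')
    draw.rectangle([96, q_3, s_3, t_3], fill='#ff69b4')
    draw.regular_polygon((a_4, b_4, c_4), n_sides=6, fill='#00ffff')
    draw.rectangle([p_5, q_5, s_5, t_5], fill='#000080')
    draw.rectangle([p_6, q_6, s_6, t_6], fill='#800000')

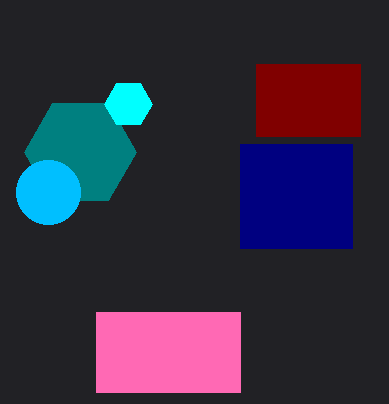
a_1 = 80, b_1 = 152, c_1 = 56, a_2 = 48, b_2 = 192, q_3 = 312, s_3 = 240, t_3 = 392, a_4 = 128, b_4 = 104, c_4 = 24, p_5 = 240, q_5 = 144, s_5 = 352, t_5 = 248, p_6 = 256, q_6 = 64, s_6 = 360, t_6 = 136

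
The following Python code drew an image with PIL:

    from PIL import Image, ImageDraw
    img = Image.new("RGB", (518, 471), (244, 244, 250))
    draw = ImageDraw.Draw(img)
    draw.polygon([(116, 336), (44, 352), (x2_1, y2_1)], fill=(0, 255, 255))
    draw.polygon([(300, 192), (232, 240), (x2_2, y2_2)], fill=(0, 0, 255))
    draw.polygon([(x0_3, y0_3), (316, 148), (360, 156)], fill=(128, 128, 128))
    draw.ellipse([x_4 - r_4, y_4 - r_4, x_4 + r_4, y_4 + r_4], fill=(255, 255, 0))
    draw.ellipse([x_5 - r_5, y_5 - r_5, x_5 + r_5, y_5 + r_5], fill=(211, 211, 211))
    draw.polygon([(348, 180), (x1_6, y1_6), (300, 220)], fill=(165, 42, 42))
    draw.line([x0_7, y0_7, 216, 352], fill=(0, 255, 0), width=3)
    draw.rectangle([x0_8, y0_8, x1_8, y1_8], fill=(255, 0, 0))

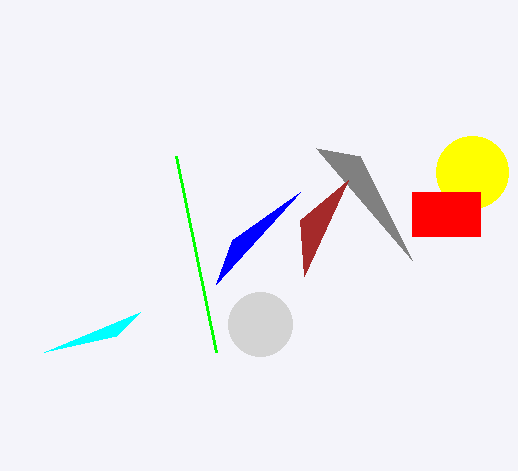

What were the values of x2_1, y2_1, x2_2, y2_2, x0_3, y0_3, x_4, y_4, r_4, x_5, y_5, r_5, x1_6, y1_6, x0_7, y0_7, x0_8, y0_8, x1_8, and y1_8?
x2_1 = 140, y2_1 = 312, x2_2 = 216, y2_2 = 284, x0_3 = 412, y0_3 = 260, x_4 = 472, y_4 = 172, r_4 = 36, x_5 = 260, y_5 = 324, r_5 = 32, x1_6 = 304, y1_6 = 276, x0_7 = 176, y0_7 = 156, x0_8 = 412, y0_8 = 192, x1_8 = 480, y1_8 = 236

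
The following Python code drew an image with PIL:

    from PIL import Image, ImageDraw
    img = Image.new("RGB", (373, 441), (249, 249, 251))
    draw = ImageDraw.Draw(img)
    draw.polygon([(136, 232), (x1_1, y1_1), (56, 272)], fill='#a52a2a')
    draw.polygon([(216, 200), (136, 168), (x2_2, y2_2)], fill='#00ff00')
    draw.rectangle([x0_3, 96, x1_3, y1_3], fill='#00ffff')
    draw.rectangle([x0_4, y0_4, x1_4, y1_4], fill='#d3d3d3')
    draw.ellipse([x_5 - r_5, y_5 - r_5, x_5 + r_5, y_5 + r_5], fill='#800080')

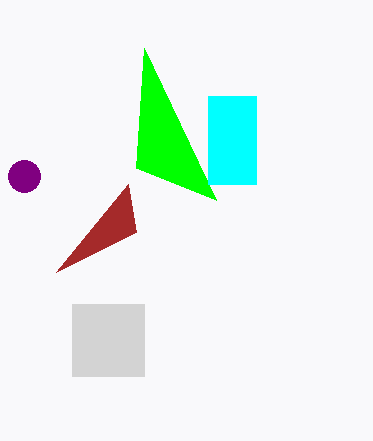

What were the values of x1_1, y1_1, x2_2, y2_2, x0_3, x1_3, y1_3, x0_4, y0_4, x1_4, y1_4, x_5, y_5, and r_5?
x1_1 = 128, y1_1 = 184, x2_2 = 144, y2_2 = 48, x0_3 = 208, x1_3 = 256, y1_3 = 184, x0_4 = 72, y0_4 = 304, x1_4 = 144, y1_4 = 376, x_5 = 24, y_5 = 176, r_5 = 16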